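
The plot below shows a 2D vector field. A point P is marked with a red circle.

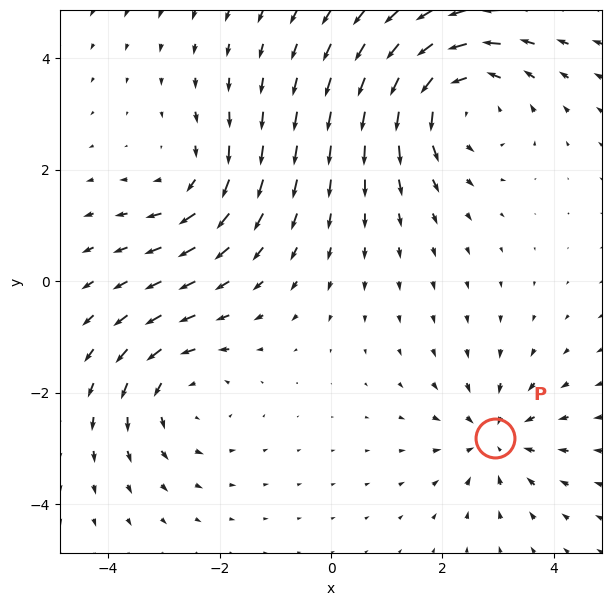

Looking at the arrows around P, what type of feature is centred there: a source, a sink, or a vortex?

sink

At P (3.0, -2.8) the arrows converge inward. Divergence about -4, curl ≈0 — negative divergence with near-zero curl is a sink.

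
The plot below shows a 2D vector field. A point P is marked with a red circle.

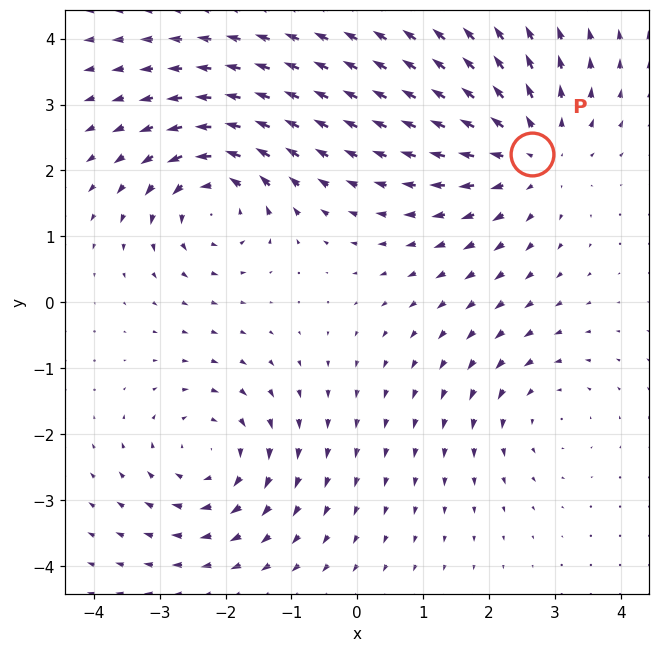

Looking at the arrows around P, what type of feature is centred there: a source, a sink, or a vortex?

source

At P (2.6, 2.3) the arrows spread outward. Divergence about +4, curl ≈0 — positive divergence with near-zero curl is a source.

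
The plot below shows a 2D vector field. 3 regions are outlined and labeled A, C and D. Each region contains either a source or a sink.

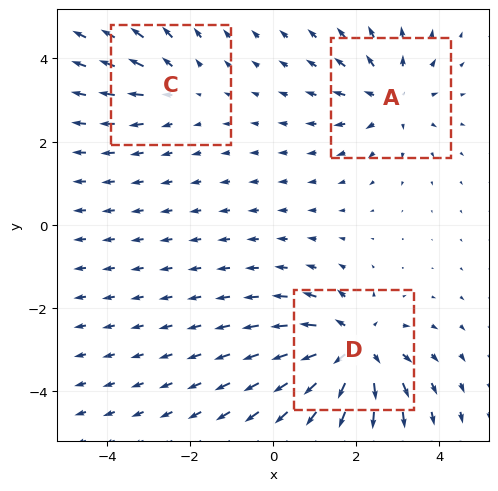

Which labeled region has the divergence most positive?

Divergence at each region's feature centre — A: about +3, C: about +2, D: about +5. Region D is most positive.

D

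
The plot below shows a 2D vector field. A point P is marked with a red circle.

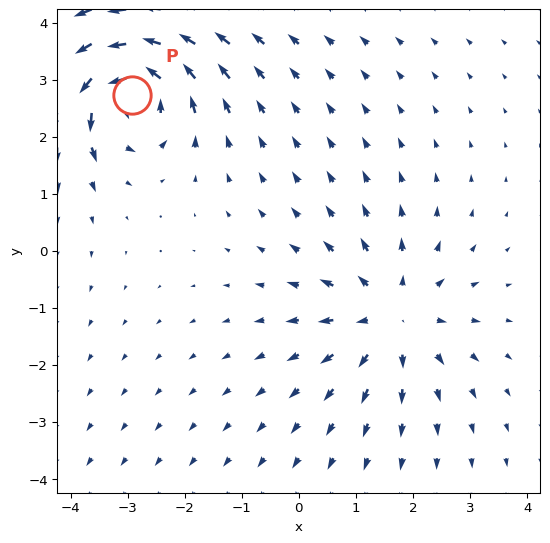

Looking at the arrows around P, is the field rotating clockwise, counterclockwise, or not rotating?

counterclockwise

Near P at (-2.9, 2.7) the arrows circulate counterclockwise. The curl (z-component) there is about +5; positive curl means counterclockwise rotation.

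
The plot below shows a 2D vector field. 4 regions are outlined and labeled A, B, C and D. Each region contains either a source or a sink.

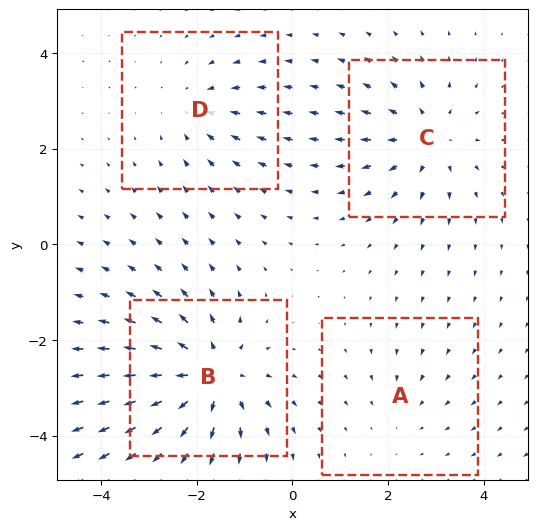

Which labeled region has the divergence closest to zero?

Divergence at each region's feature centre — A: about -2, B: about +6, C: about +4, D: about -3. Region A is closest to zero.

A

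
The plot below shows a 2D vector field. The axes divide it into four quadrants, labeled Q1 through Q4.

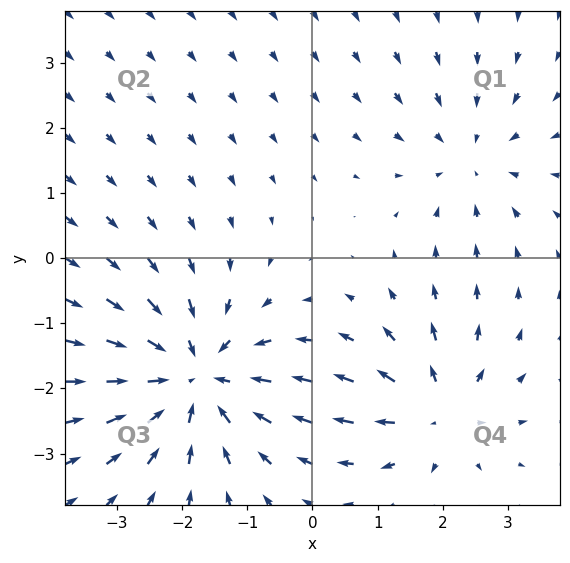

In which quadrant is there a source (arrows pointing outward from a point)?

The source sits at approximately (1.9, -2.3), which lies in quadrant Q4. The divergence there is about +3, positive as expected for a source.

Q4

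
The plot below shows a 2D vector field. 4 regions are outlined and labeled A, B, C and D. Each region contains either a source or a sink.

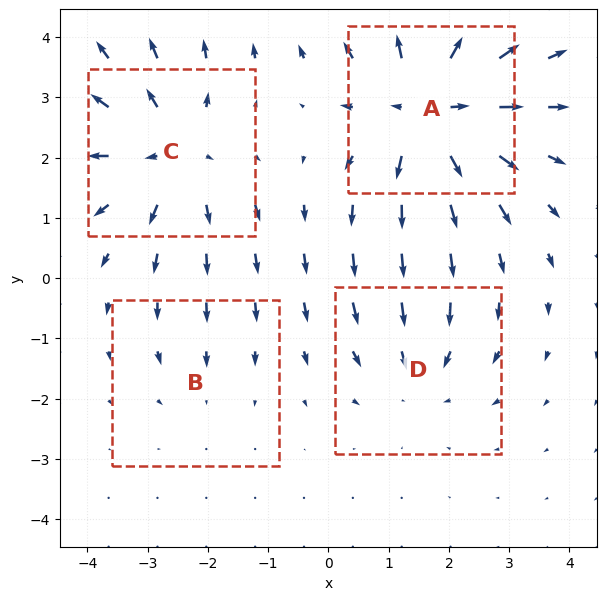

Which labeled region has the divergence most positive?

Divergence at each region's feature centre — A: about +6, B: about -2, C: about +5, D: about -3. Region A is most positive.

A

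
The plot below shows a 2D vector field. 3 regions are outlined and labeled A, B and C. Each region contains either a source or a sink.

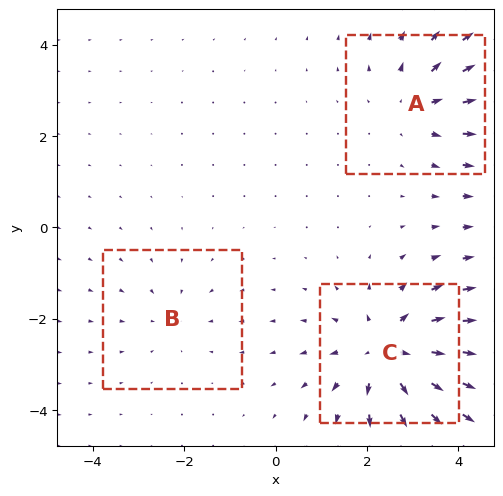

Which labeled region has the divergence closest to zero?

Divergence at each region's feature centre — A: about +3, B: about -2, C: about +4. Region B is closest to zero.

B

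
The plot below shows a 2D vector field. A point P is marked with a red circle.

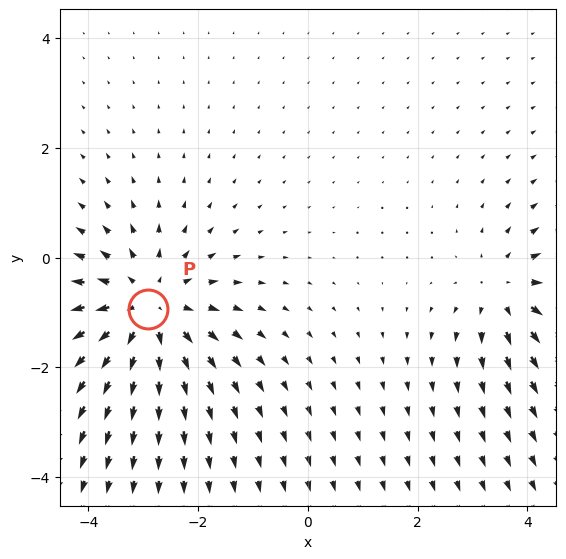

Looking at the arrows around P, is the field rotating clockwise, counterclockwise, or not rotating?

not rotating

Near P at (-2.9, -0.9) the arrows show no circulation. The curl there is ≈0.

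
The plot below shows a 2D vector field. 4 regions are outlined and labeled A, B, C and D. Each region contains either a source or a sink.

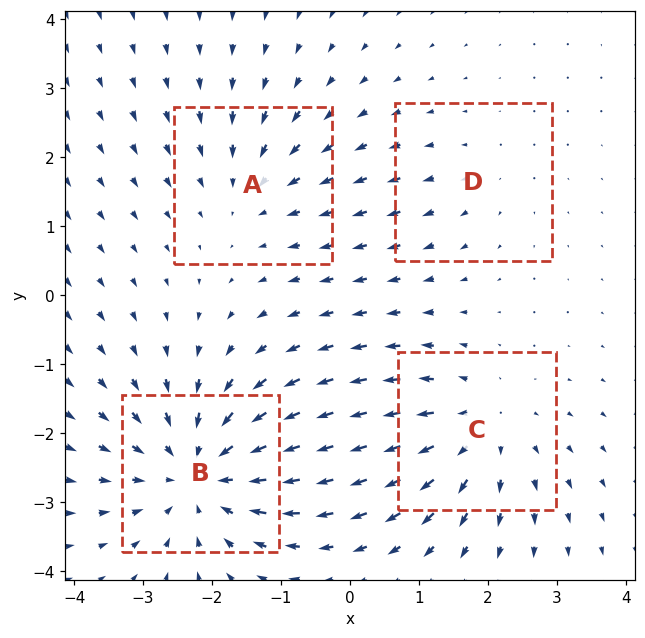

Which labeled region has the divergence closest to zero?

Divergence at each region's feature centre — A: about -3, B: about -6, C: about +4, D: about +2. Region D is closest to zero.

D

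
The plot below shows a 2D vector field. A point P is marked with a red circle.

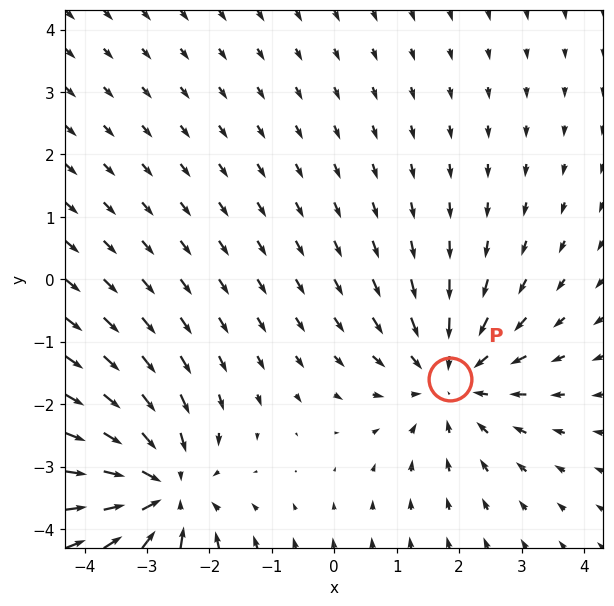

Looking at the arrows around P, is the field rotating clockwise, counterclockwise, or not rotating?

not rotating

Near P at (1.9, -1.6) the arrows show no circulation. The curl there is ≈0.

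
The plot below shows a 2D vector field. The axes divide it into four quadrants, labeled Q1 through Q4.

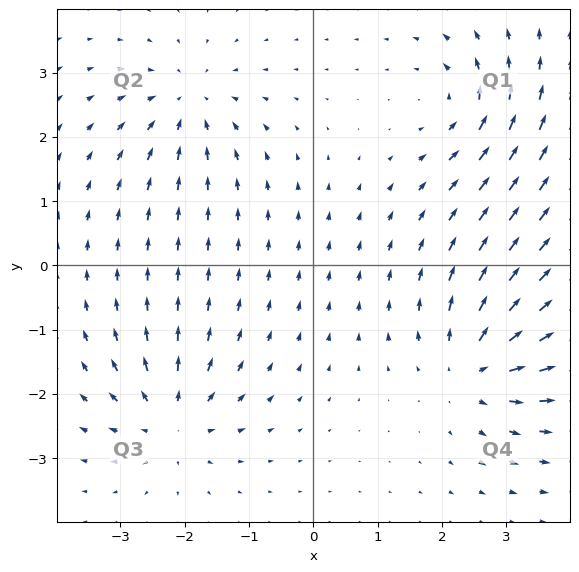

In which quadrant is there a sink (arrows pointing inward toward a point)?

The sink sits at approximately (-1.9, 2.5), which lies in quadrant Q2. The divergence there is about -5, negative as expected for a sink.

Q2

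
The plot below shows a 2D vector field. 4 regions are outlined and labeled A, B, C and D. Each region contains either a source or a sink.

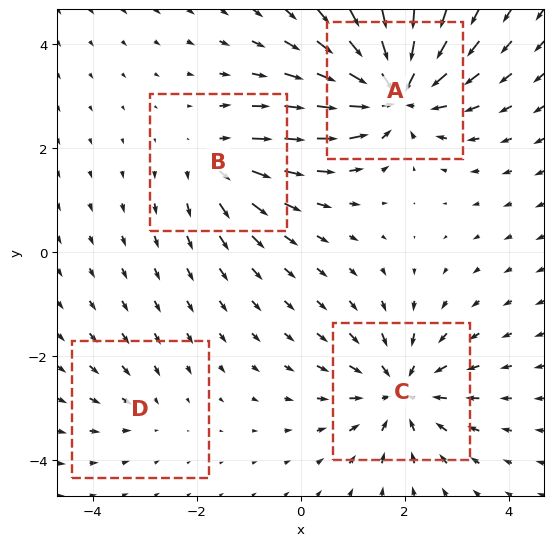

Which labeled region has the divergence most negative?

Divergence at each region's feature centre — A: about -7, B: about +4, C: about -5, D: about -2. Region A is most negative.

A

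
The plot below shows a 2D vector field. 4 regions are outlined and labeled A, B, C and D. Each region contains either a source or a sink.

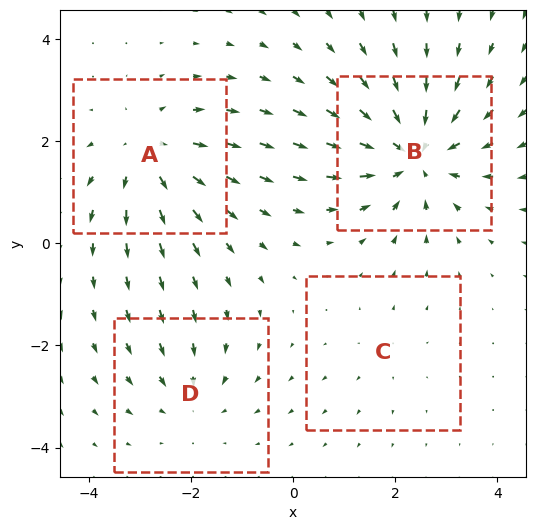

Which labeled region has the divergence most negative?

Divergence at each region's feature centre — A: about +4, B: about -6, C: about +2, D: about -3. Region B is most negative.

B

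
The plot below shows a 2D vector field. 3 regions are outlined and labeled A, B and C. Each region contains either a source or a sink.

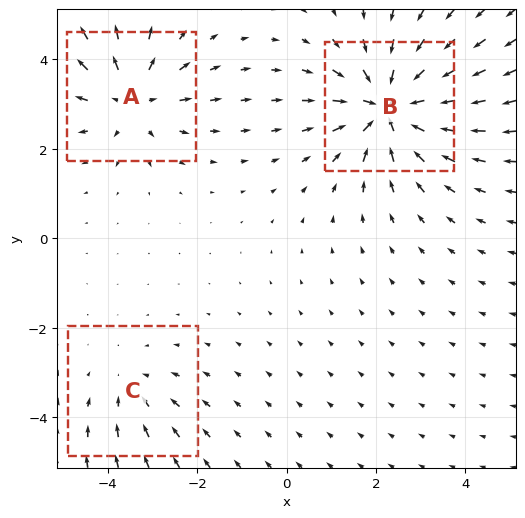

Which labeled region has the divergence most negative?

Divergence at each region's feature centre — A: about +3, B: about -5, C: about -2. Region B is most negative.

B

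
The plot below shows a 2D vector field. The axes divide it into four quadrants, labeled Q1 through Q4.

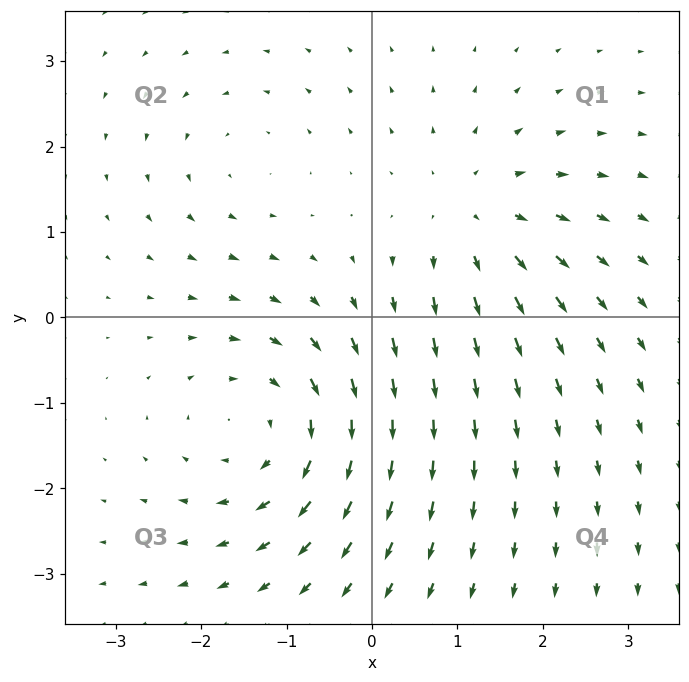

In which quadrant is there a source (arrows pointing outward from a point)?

The source sits at approximately (1.2, 1.2), which lies in quadrant Q1. The divergence there is about +3, positive as expected for a source.

Q1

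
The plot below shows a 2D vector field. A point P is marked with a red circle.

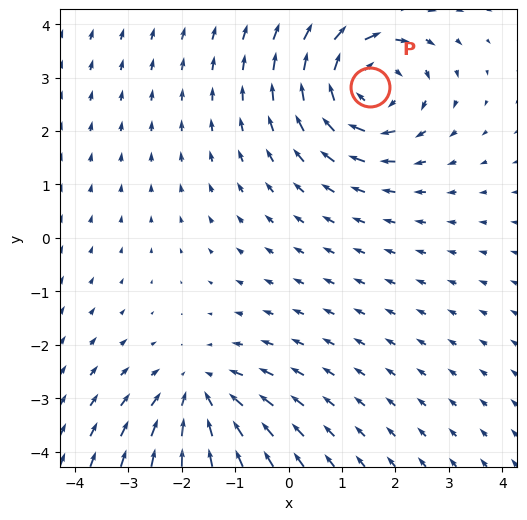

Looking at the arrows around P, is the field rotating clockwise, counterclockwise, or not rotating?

clockwise

Near P at (1.5, 2.8) the arrows circulate clockwise. The curl (z-component) there is about -5; negative curl means clockwise rotation.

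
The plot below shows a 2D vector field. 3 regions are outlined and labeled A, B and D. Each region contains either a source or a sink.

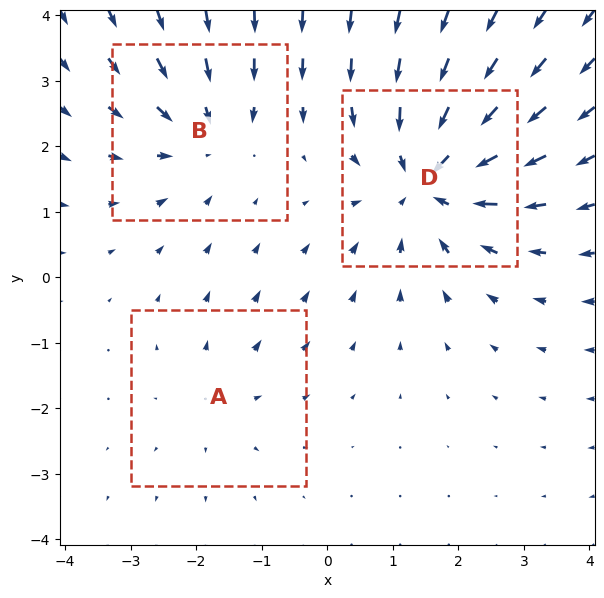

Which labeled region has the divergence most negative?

D

Divergence at each region's feature centre — A: about +2, B: about -3, D: about -4. Region D is most negative.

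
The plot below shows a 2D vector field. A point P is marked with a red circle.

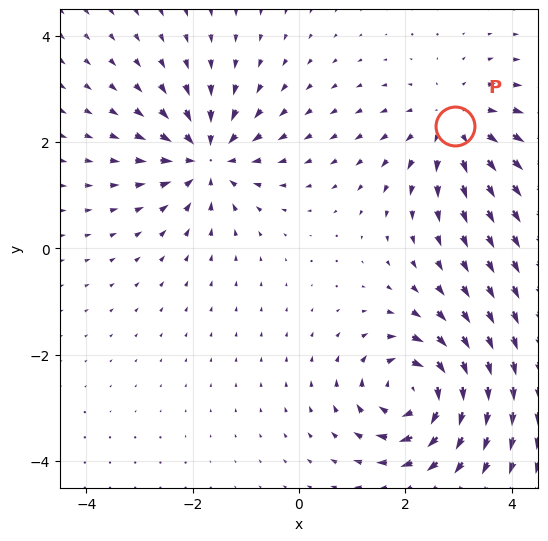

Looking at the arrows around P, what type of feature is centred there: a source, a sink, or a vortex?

At P (2.9, 2.3) the arrows spread outward. Divergence about +3, curl ≈0 — positive divergence with near-zero curl is a source.

source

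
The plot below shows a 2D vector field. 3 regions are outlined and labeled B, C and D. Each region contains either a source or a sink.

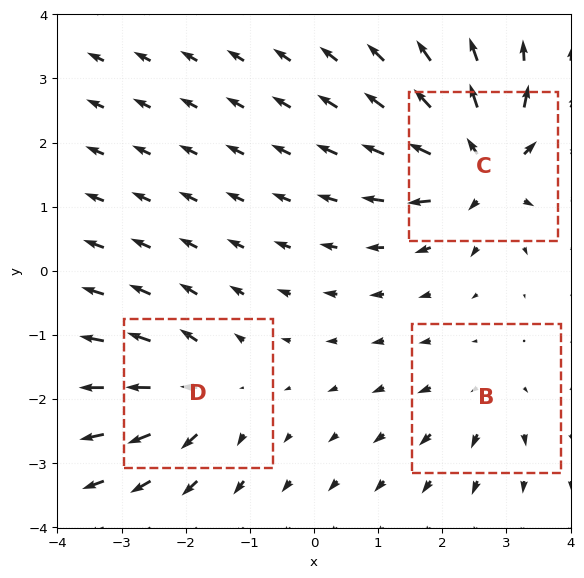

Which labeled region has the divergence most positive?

Divergence at each region's feature centre — B: about +2, C: about +6, D: about +4. Region C is most positive.

C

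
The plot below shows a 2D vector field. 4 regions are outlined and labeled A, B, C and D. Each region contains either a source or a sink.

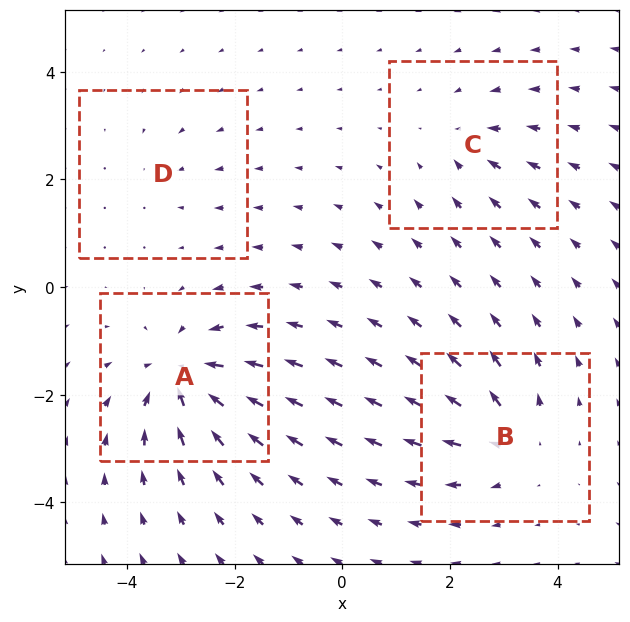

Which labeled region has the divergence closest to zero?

D

Divergence at each region's feature centre — A: about -7, B: about +5, C: about -3, D: about -2. Region D is closest to zero.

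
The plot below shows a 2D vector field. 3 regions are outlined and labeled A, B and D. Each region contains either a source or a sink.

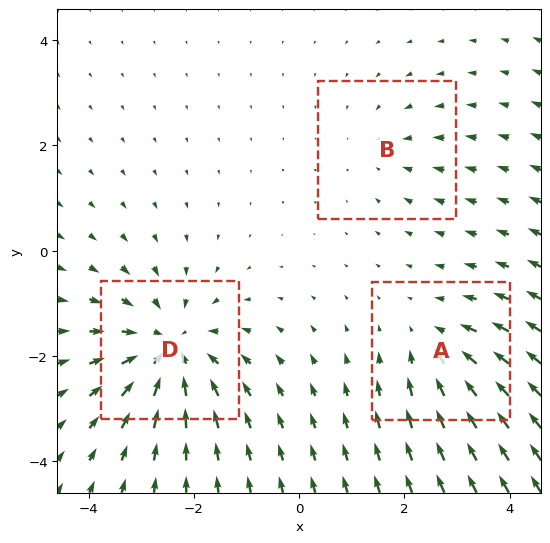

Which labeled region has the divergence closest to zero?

B

Divergence at each region's feature centre — A: about -3, B: about -2, D: about -5. Region B is closest to zero.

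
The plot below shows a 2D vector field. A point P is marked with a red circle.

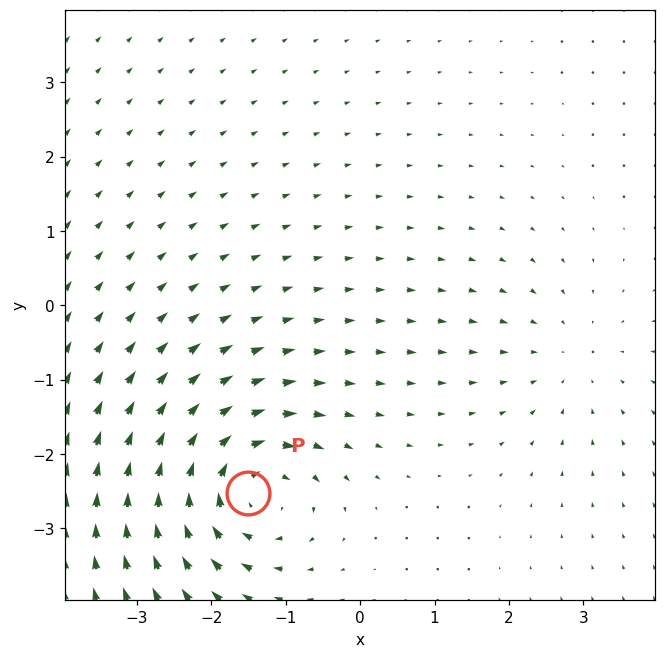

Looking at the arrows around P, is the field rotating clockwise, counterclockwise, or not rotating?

Near P at (-1.5, -2.5) the arrows circulate clockwise. The curl (z-component) there is about -5; negative curl means clockwise rotation.

clockwise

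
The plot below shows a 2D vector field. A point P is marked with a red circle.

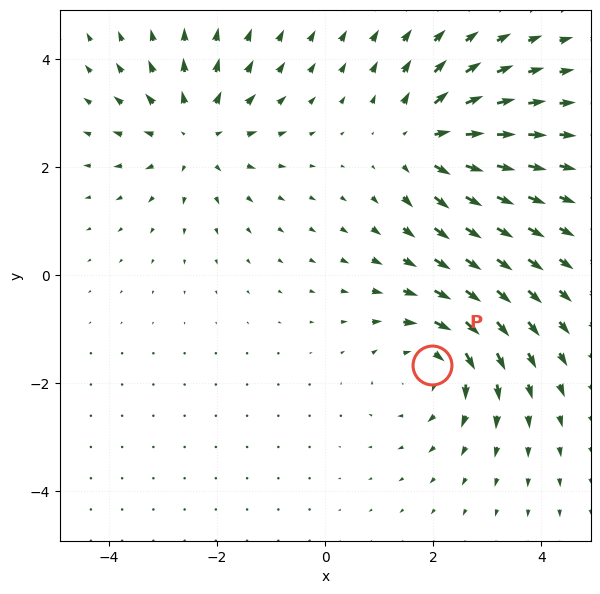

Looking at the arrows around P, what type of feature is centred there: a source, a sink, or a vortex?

vortex

At P (2.0, -1.7) the arrows circulate clockwise. Divergence ≈0, curl about -5 — near-zero divergence with nonzero curl is a vortex.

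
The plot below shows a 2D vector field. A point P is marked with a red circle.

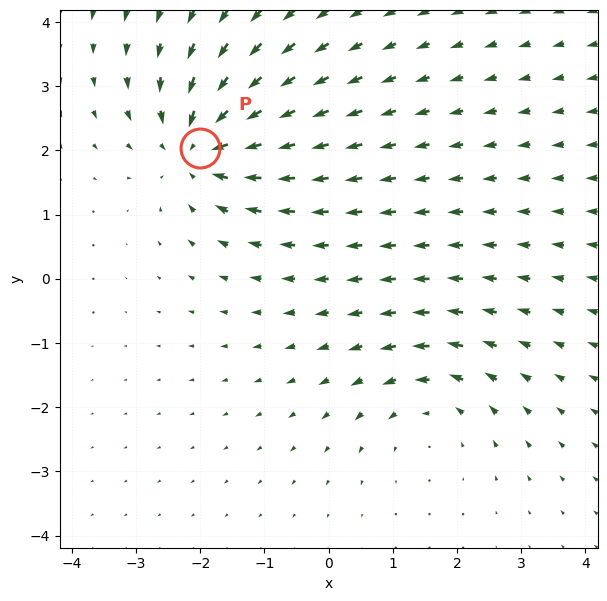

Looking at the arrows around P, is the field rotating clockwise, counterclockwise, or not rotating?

Near P at (-2.0, 2.0) the arrows show no circulation. The curl there is ≈0.

not rotating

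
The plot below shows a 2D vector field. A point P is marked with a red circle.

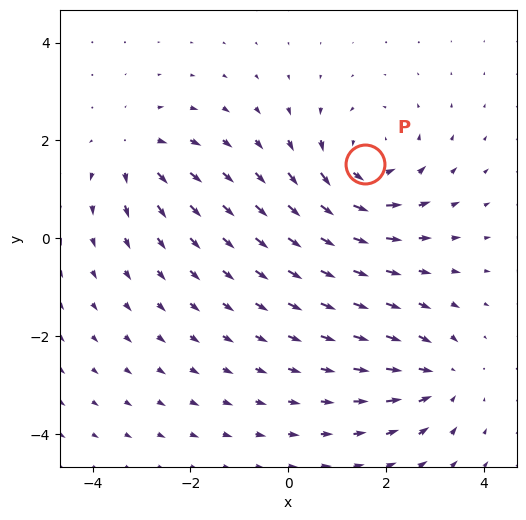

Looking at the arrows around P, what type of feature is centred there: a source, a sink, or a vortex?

At P (1.6, 1.5) the arrows circulate counterclockwise. Divergence ≈0, curl about +4 — near-zero divergence with nonzero curl is a vortex.

vortex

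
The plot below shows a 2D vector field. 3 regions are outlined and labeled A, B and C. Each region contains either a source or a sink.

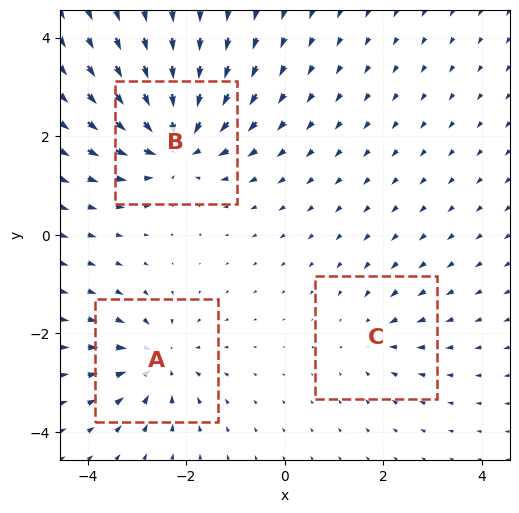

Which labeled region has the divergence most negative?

B

Divergence at each region's feature centre — A: about -4, B: about -6, C: about -2. Region B is most negative.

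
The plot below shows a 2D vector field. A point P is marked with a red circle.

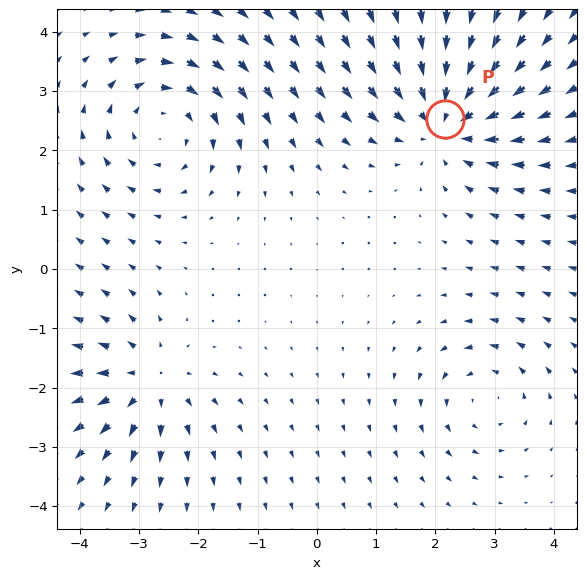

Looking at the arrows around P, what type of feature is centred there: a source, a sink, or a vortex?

sink

At P (2.2, 2.5) the arrows converge inward. Divergence about -5, curl ≈0 — negative divergence with near-zero curl is a sink.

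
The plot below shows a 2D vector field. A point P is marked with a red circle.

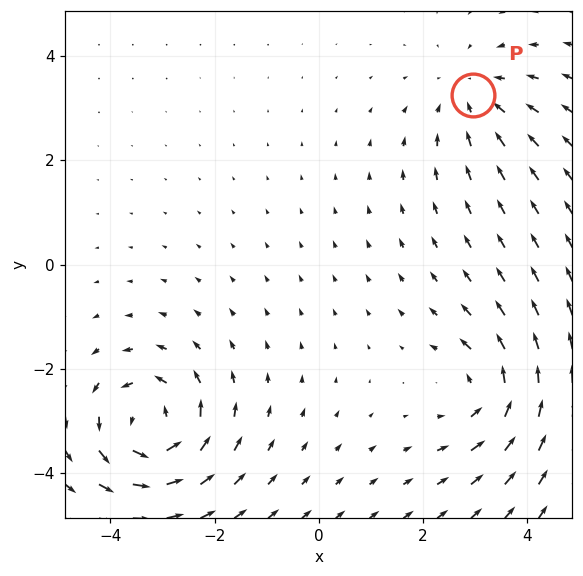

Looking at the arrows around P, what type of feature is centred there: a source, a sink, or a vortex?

At P (3.0, 3.2) the arrows converge inward. Divergence about -2, curl ≈0 — negative divergence with near-zero curl is a sink.

sink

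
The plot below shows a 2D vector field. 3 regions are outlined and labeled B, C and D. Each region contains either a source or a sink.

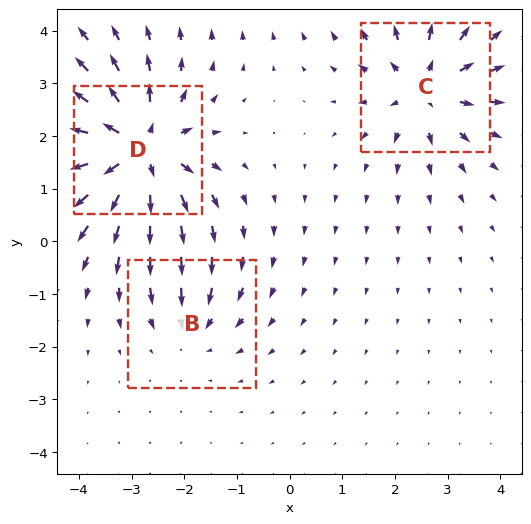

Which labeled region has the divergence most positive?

D

Divergence at each region's feature centre — B: about -2, C: about +4, D: about +6. Region D is most positive.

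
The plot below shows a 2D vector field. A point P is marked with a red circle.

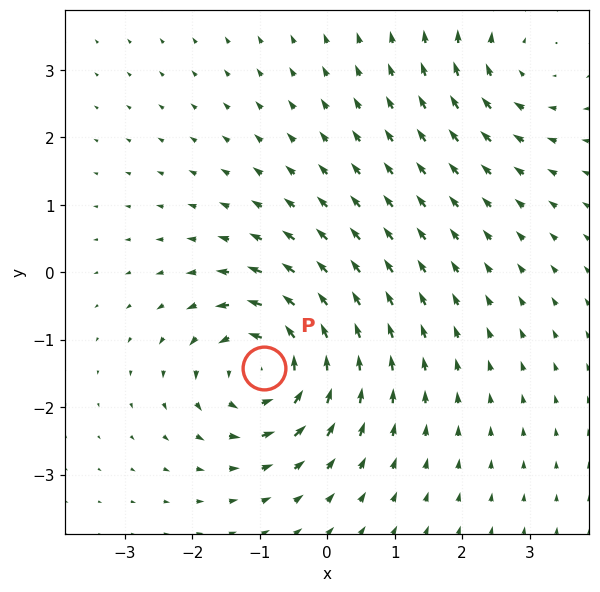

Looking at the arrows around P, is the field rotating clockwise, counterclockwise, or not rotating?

Near P at (-0.9, -1.4) the arrows circulate counterclockwise. The curl (z-component) there is about +6; positive curl means counterclockwise rotation.

counterclockwise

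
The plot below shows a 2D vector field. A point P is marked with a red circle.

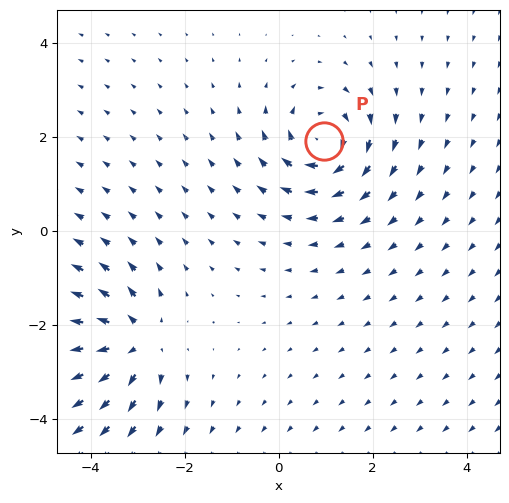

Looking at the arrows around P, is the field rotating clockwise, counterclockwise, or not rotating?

clockwise

Near P at (1.0, 1.9) the arrows circulate clockwise. The curl (z-component) there is about -5; negative curl means clockwise rotation.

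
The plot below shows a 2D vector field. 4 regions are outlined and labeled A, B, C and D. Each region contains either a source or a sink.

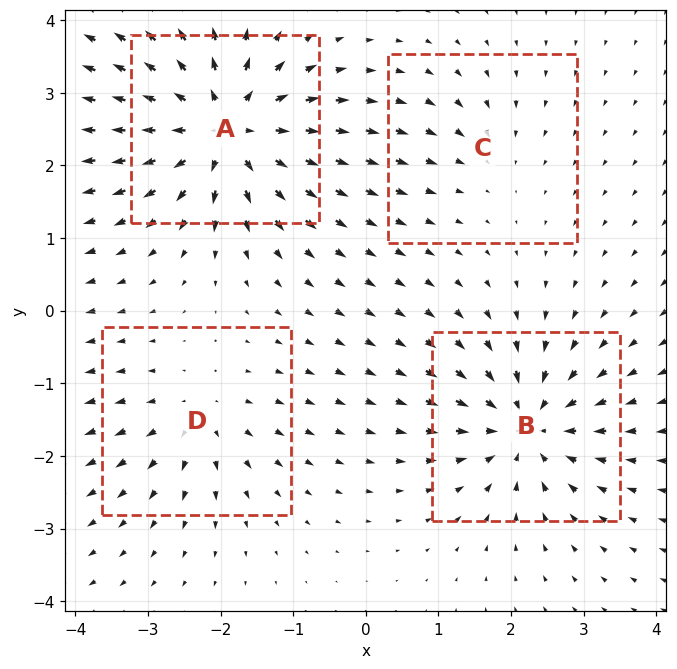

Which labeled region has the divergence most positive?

A

Divergence at each region's feature centre — A: about +8, B: about -7, C: about -3, D: about +4. Region A is most positive.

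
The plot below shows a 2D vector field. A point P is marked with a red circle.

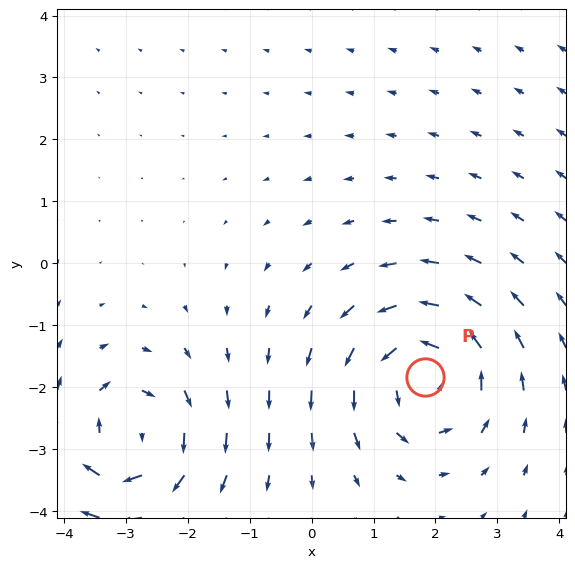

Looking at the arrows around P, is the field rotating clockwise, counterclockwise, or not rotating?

counterclockwise

Near P at (1.8, -1.8) the arrows circulate counterclockwise. The curl (z-component) there is about +4; positive curl means counterclockwise rotation.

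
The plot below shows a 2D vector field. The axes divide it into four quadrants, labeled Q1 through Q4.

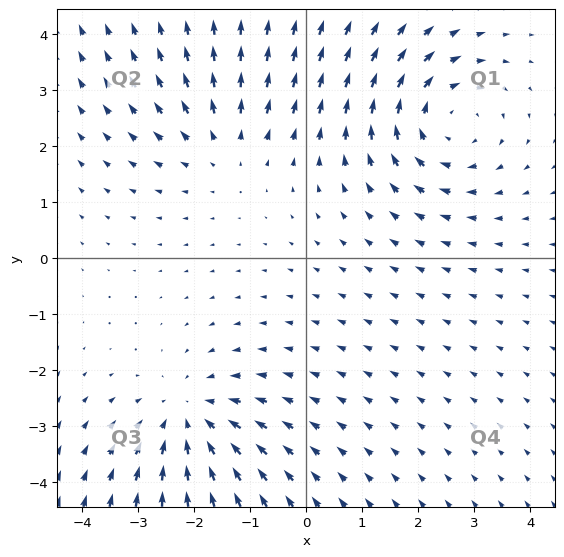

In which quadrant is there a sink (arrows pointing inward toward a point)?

The sink sits at approximately (-2.1, -2.9), which lies in quadrant Q3. The divergence there is about -3, negative as expected for a sink.

Q3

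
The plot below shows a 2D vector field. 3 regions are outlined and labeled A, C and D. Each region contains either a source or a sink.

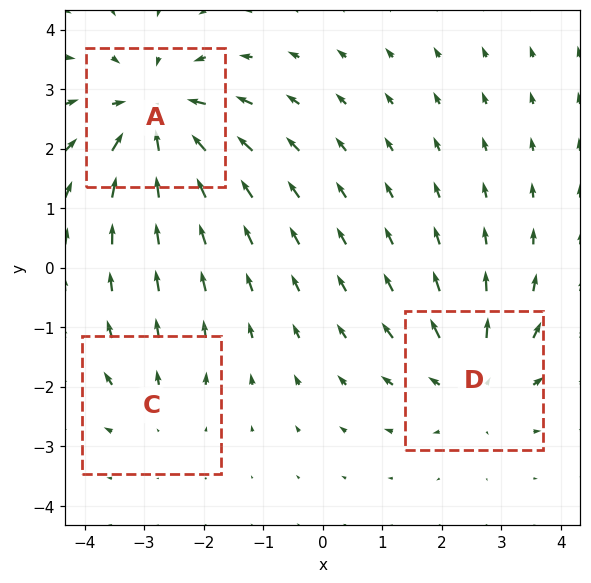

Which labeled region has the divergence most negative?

A

Divergence at each region's feature centre — A: about -4, C: about +2, D: about +3. Region A is most negative.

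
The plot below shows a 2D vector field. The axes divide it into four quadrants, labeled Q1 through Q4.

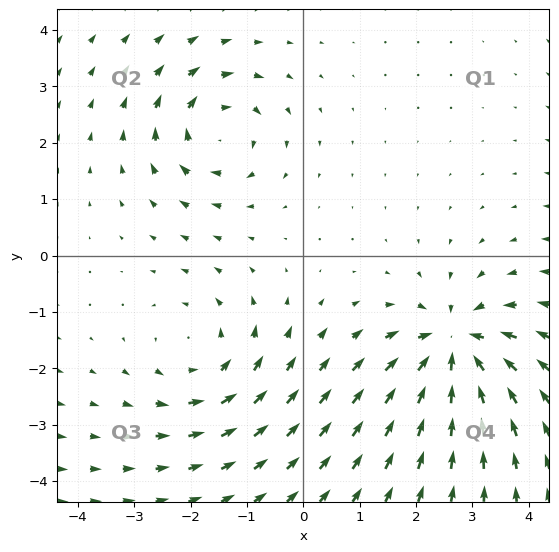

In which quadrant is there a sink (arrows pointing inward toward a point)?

The sink sits at approximately (2.7, -1.6), which lies in quadrant Q4. The divergence there is about -5, negative as expected for a sink.

Q4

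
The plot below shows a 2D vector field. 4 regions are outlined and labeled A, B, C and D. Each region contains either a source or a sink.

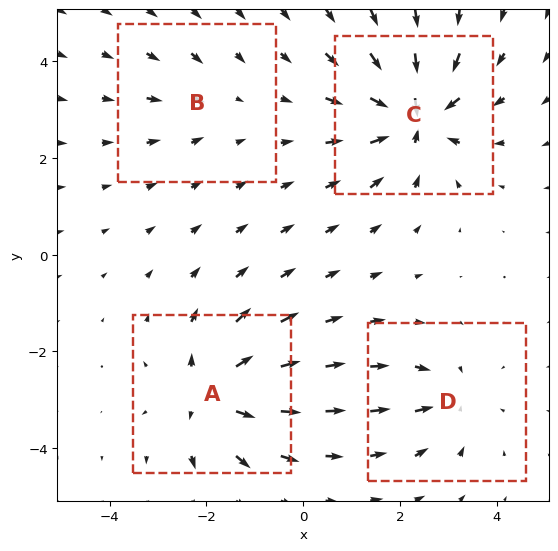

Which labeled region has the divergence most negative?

Divergence at each region's feature centre — A: about +6, B: about -2, C: about -8, D: about -4. Region C is most negative.

C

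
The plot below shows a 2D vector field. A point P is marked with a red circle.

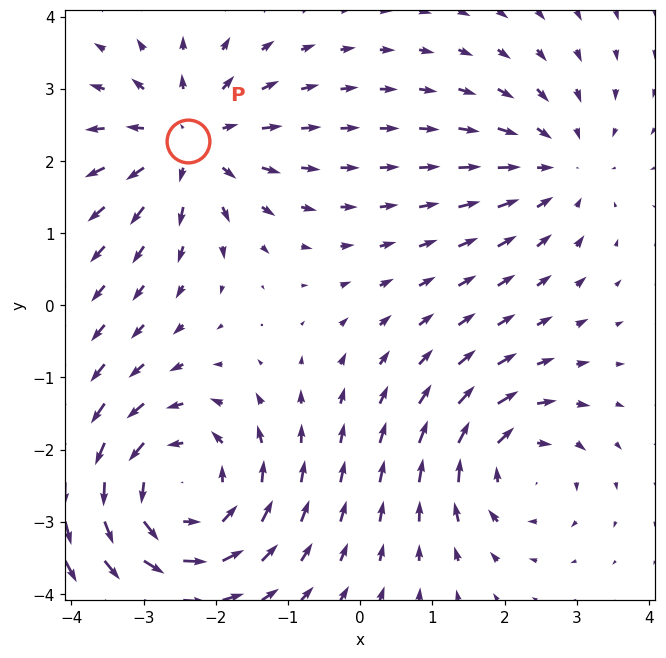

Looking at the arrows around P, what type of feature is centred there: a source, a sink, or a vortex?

source

At P (-2.4, 2.3) the arrows spread outward. Divergence about +4, curl ≈0 — positive divergence with near-zero curl is a source.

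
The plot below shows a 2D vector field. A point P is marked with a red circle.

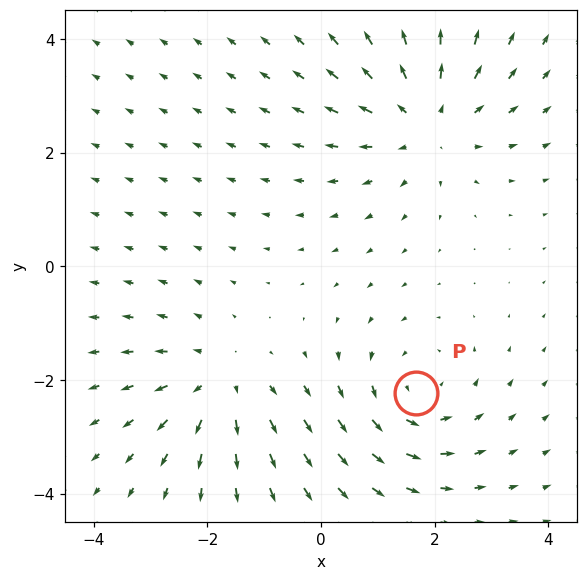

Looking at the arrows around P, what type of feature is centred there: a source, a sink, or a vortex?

At P (1.7, -2.2) the arrows circulate counterclockwise. Divergence ≈0, curl about +4 — near-zero divergence with nonzero curl is a vortex.

vortex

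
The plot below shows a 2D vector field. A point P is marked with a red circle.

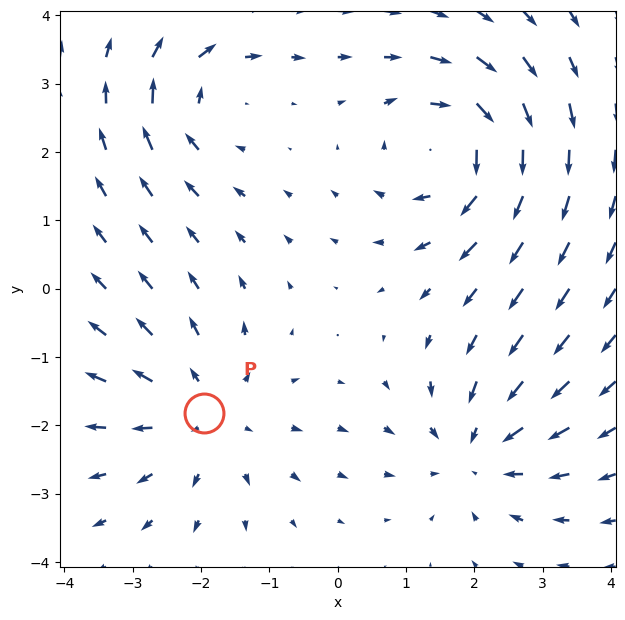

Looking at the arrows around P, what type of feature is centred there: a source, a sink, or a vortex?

source

At P (-2.0, -1.8) the arrows spread outward. Divergence about +4, curl ≈0 — positive divergence with near-zero curl is a source.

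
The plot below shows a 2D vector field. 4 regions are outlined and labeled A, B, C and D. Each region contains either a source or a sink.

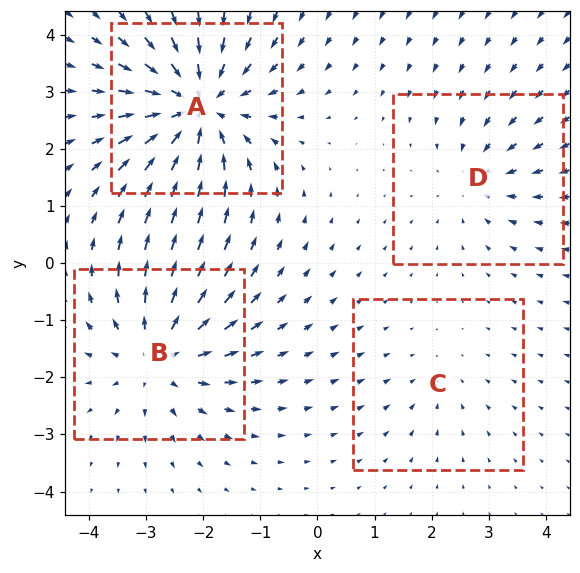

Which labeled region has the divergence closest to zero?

C

Divergence at each region's feature centre — A: about -7, B: about +5, C: about -2, D: about -3. Region C is closest to zero.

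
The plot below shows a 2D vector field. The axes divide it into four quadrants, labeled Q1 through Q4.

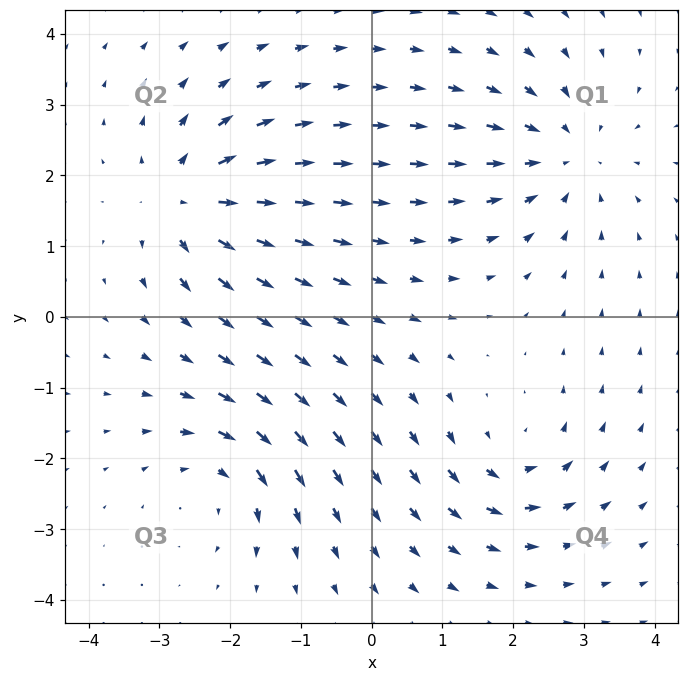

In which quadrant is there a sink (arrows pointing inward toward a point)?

The sink sits at approximately (2.8, 2.3), which lies in quadrant Q1. The divergence there is about -5, negative as expected for a sink.

Q1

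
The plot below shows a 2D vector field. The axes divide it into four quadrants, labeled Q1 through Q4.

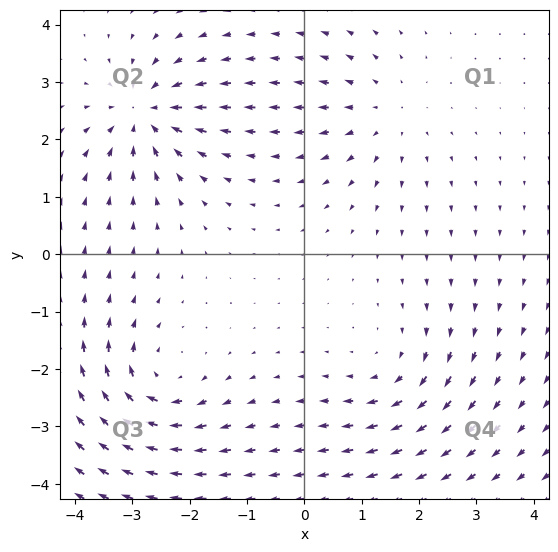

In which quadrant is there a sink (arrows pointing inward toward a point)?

Q2

The sink sits at approximately (-2.8, 2.4), which lies in quadrant Q2. The divergence there is about -6, negative as expected for a sink.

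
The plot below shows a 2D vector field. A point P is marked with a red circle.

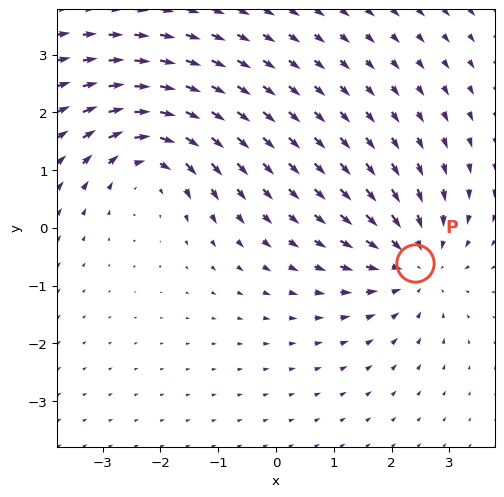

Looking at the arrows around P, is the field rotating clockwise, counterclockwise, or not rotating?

Near P at (2.4, -0.6) the arrows show no circulation. The curl there is ≈0.

not rotating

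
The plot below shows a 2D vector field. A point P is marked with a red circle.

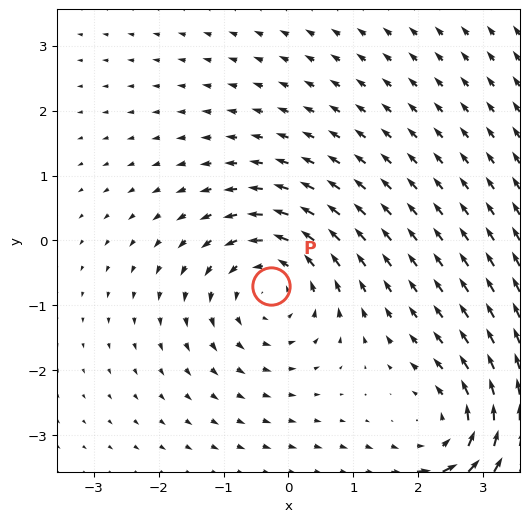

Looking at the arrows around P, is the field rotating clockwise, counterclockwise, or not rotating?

Near P at (-0.3, -0.7) the arrows circulate counterclockwise. The curl (z-component) there is about +4; positive curl means counterclockwise rotation.

counterclockwise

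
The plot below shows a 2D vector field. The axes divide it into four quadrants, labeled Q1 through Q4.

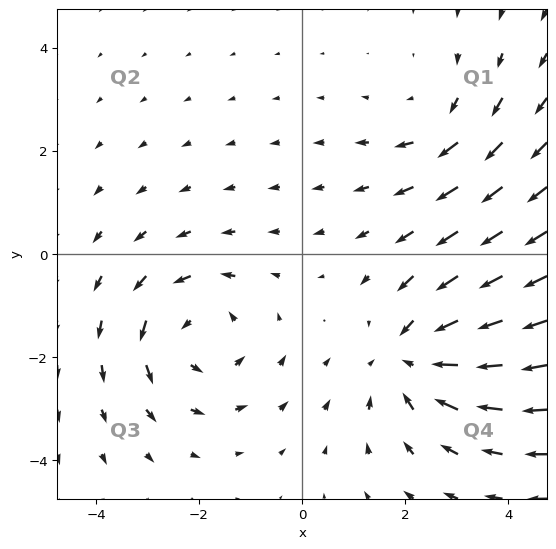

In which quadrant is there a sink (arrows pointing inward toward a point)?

The sink sits at approximately (2.2, -2.0), which lies in quadrant Q4. The divergence there is about -4, negative as expected for a sink.

Q4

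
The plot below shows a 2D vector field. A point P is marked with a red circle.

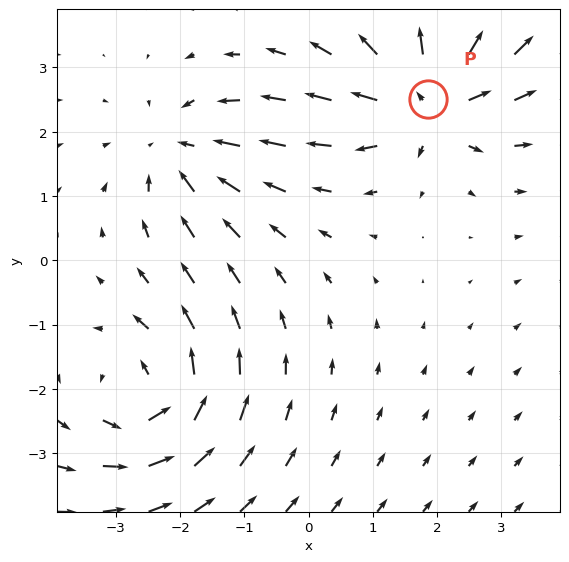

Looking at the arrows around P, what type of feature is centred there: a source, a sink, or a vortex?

source

At P (1.9, 2.5) the arrows spread outward. Divergence about +5, curl ≈0 — positive divergence with near-zero curl is a source.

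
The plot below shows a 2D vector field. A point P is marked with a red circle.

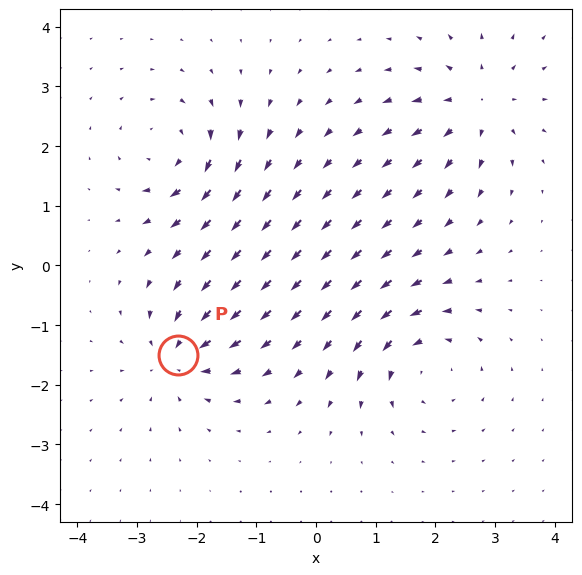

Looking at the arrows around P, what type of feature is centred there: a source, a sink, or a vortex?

sink

At P (-2.3, -1.5) the arrows converge inward. Divergence about -6, curl ≈0 — negative divergence with near-zero curl is a sink.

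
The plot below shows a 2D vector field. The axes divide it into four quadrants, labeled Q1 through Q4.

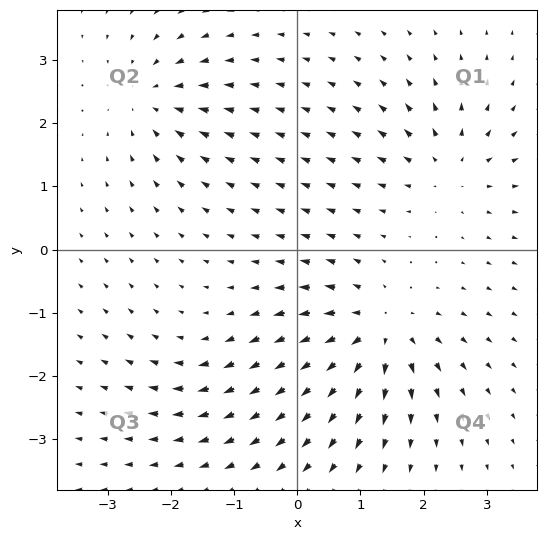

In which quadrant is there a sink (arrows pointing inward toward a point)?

The sink sits at approximately (-2.3, 2.4), which lies in quadrant Q2. The divergence there is about -5, negative as expected for a sink.

Q2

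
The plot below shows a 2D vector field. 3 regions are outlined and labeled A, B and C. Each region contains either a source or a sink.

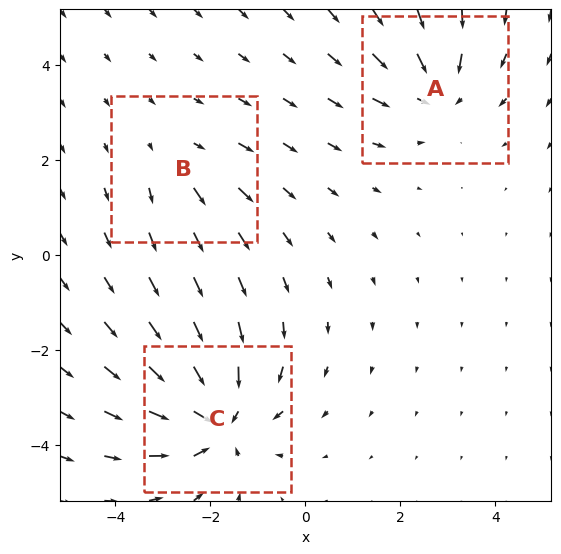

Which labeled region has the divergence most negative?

C

Divergence at each region's feature centre — A: about -3, B: about +2, C: about -5. Region C is most negative.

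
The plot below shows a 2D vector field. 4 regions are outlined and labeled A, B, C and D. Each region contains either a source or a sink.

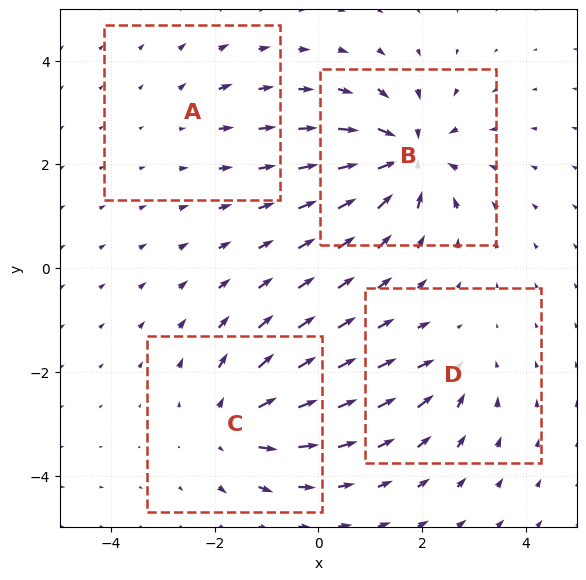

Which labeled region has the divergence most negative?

B

Divergence at each region's feature centre — A: about +2, B: about -7, C: about +5, D: about -3. Region B is most negative.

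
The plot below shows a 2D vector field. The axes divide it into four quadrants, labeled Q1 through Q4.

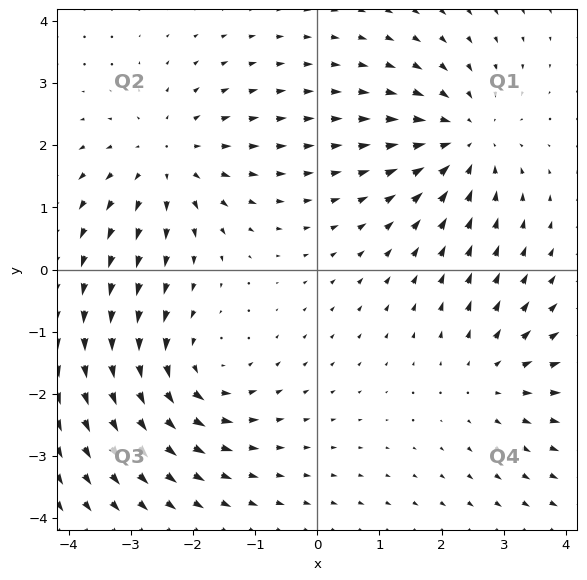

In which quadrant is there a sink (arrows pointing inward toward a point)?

Q1

The sink sits at approximately (2.4, 2.1), which lies in quadrant Q1. The divergence there is about -4, negative as expected for a sink.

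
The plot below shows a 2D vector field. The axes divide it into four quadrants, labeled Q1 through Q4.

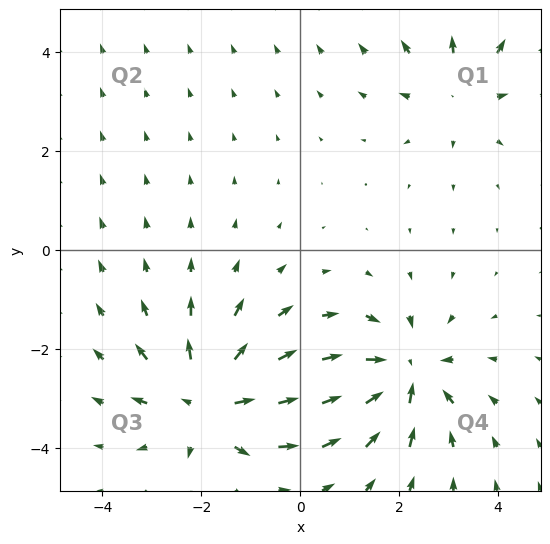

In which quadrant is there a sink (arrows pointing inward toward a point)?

The sink sits at approximately (2.1, -2.5), which lies in quadrant Q4. The divergence there is about -6, negative as expected for a sink.

Q4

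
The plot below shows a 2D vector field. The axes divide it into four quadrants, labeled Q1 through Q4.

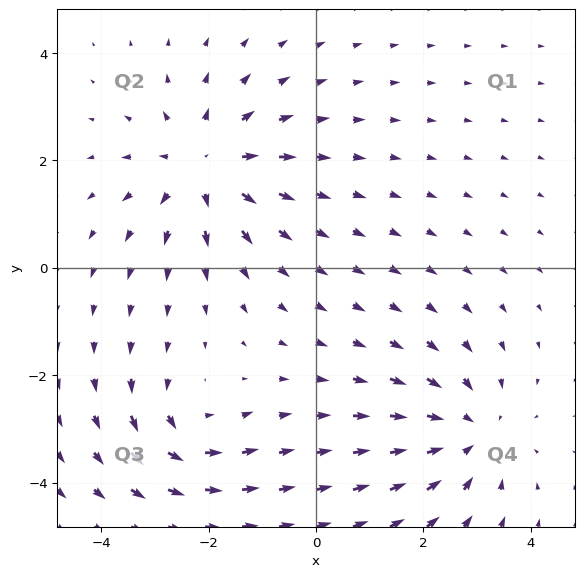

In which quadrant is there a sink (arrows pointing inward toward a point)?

Q4

The sink sits at approximately (2.9, -3.1), which lies in quadrant Q4. The divergence there is about -4, negative as expected for a sink.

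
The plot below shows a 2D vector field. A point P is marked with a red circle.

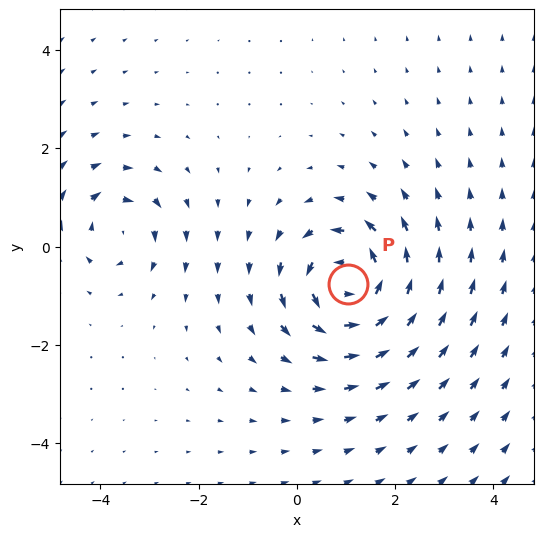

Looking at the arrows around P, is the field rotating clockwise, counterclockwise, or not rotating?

Near P at (1.0, -0.8) the arrows circulate counterclockwise. The curl (z-component) there is about +6; positive curl means counterclockwise rotation.

counterclockwise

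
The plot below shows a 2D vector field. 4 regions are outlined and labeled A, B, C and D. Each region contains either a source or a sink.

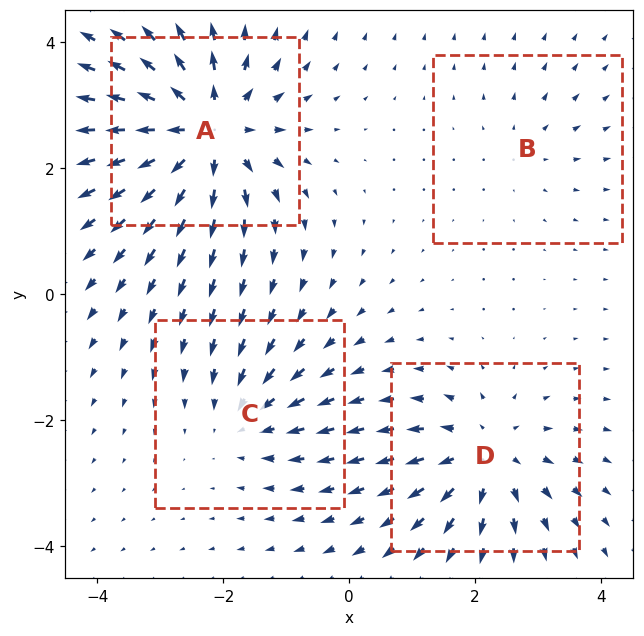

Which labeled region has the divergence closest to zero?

Divergence at each region's feature centre — A: about +7, B: about +2, C: about -4, D: about +5. Region B is closest to zero.

B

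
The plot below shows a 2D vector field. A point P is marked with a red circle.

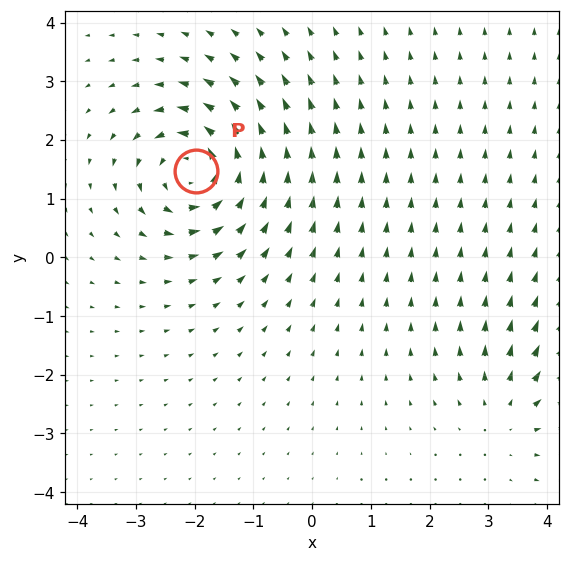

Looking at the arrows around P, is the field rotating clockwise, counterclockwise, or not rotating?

Near P at (-2.0, 1.5) the arrows circulate counterclockwise. The curl (z-component) there is about +5; positive curl means counterclockwise rotation.

counterclockwise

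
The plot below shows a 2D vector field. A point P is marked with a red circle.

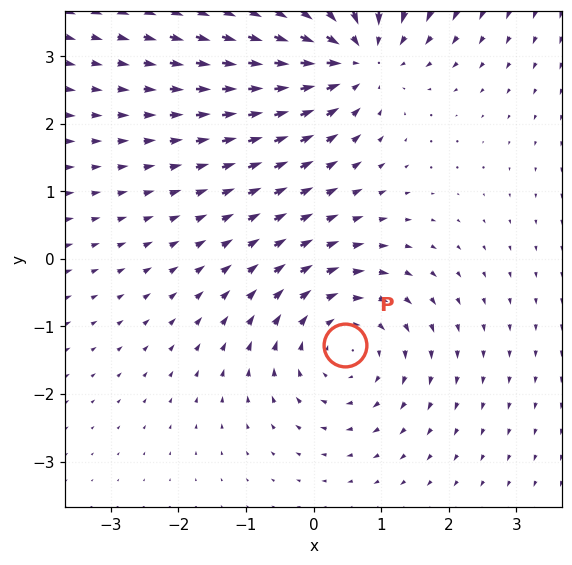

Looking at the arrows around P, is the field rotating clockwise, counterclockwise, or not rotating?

Near P at (0.5, -1.3) the arrows circulate clockwise. The curl (z-component) there is about -3; negative curl means clockwise rotation.

clockwise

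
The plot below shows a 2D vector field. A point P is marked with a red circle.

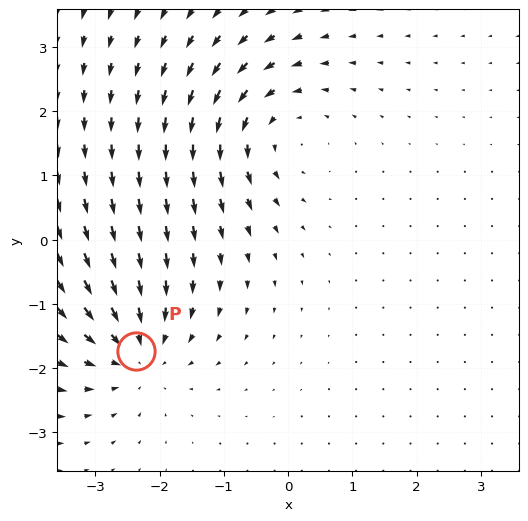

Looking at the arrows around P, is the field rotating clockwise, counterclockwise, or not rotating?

not rotating

Near P at (-2.4, -1.7) the arrows show no circulation. The curl there is ≈0.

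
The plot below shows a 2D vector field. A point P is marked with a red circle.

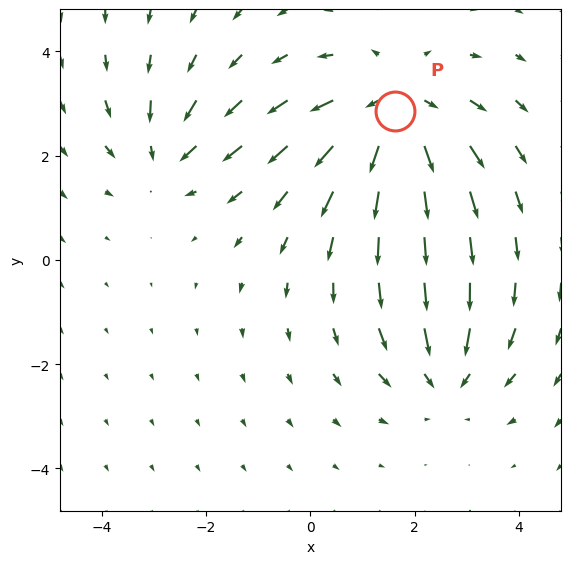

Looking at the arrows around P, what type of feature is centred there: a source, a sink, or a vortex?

source

At P (1.6, 2.9) the arrows spread outward. Divergence about +4, curl ≈0 — positive divergence with near-zero curl is a source.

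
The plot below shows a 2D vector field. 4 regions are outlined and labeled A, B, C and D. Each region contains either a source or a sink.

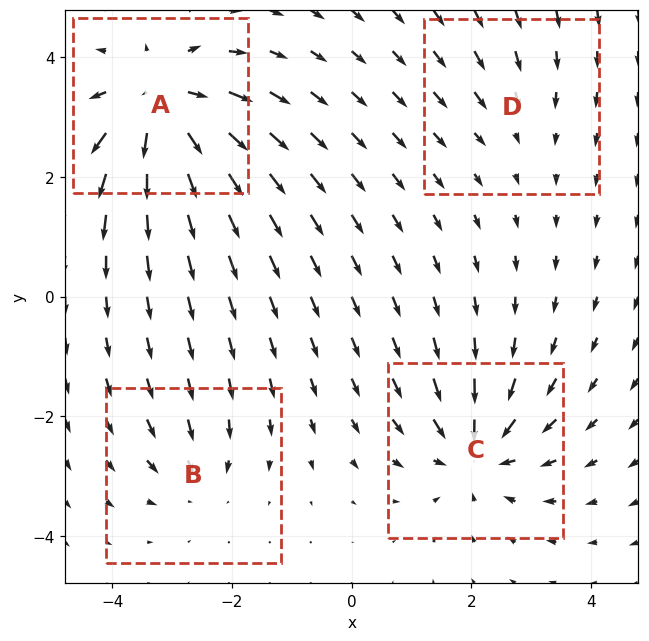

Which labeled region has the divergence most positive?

Divergence at each region's feature centre — A: about +8, B: about -3, C: about -6, D: about -2. Region A is most positive.

A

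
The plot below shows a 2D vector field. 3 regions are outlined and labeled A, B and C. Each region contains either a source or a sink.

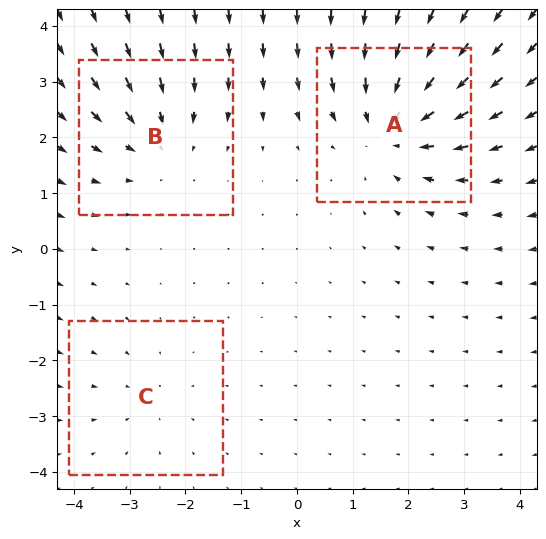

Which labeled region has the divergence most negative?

Divergence at each region's feature centre — A: about -4, B: about -3, C: about -2. Region A is most negative.

A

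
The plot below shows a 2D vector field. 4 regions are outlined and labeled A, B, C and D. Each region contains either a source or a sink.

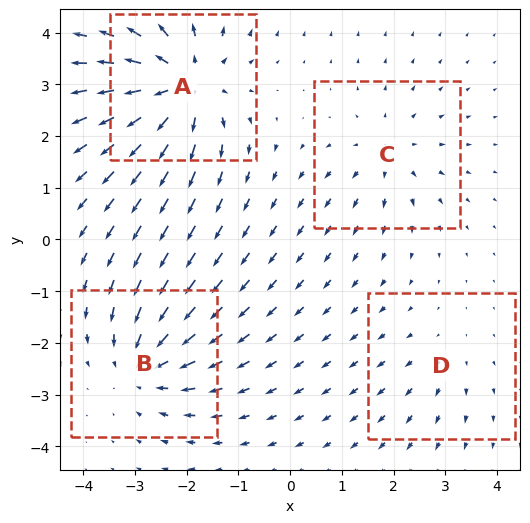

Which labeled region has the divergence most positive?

Divergence at each region's feature centre — A: about +7, B: about -5, C: about +3, D: about +2. Region A is most positive.

A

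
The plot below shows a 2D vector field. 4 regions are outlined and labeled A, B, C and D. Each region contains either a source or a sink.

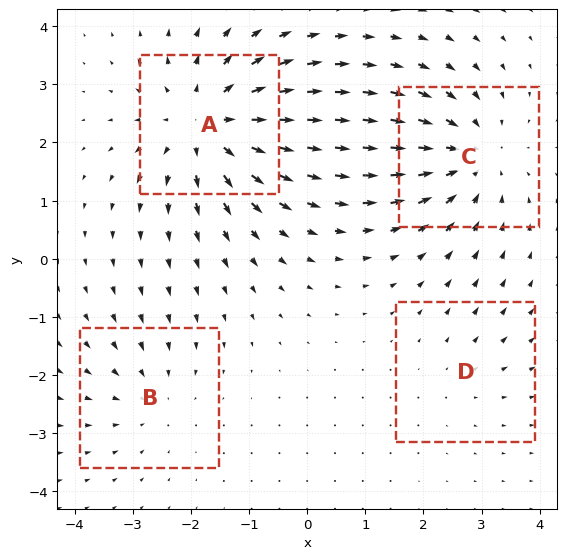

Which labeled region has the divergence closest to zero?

D

Divergence at each region's feature centre — A: about +6, B: about -3, C: about -5, D: about +2. Region D is closest to zero.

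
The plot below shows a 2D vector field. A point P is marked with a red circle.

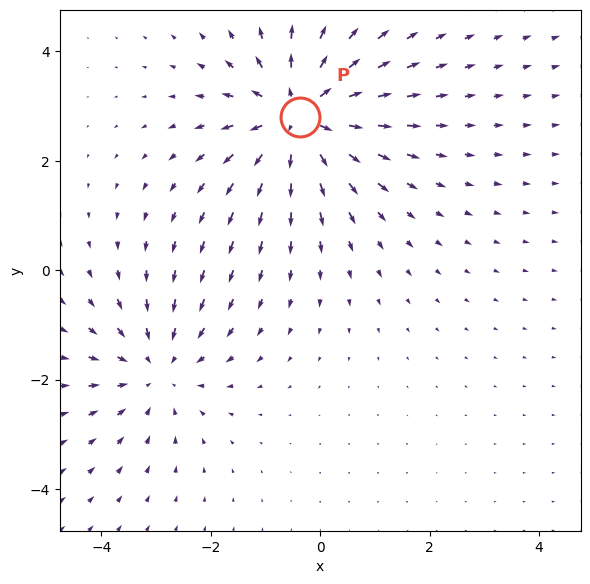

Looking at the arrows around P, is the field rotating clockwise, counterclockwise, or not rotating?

Near P at (-0.4, 2.8) the arrows show no circulation. The curl there is ≈0.

not rotating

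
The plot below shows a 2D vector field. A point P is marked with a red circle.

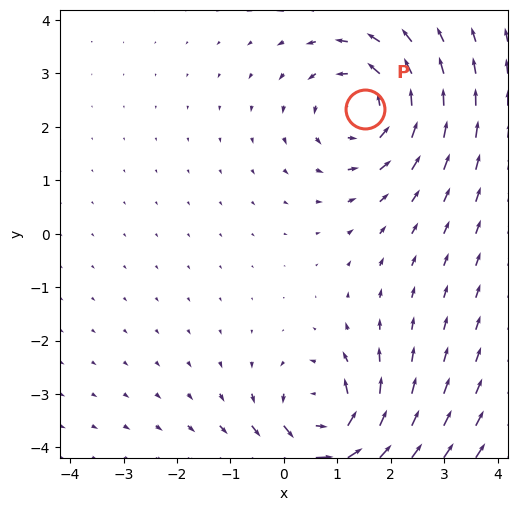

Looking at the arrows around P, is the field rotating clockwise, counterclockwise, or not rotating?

Near P at (1.5, 2.3) the arrows circulate counterclockwise. The curl (z-component) there is about +4; positive curl means counterclockwise rotation.

counterclockwise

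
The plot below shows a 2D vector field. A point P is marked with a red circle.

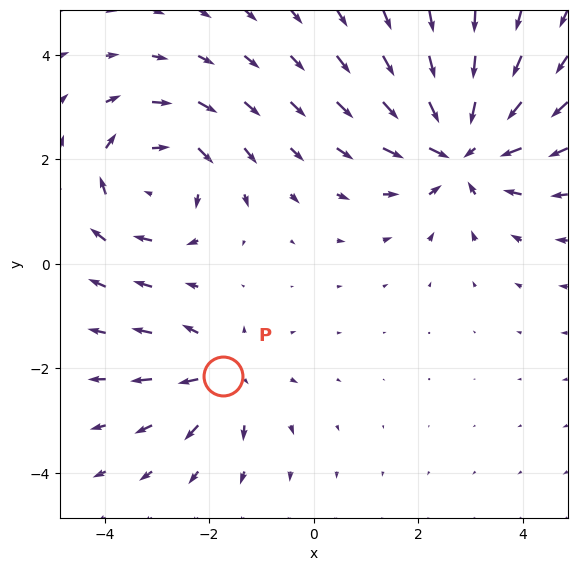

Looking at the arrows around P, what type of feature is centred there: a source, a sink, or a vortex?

source

At P (-1.7, -2.2) the arrows spread outward. Divergence about +3, curl ≈0 — positive divergence with near-zero curl is a source.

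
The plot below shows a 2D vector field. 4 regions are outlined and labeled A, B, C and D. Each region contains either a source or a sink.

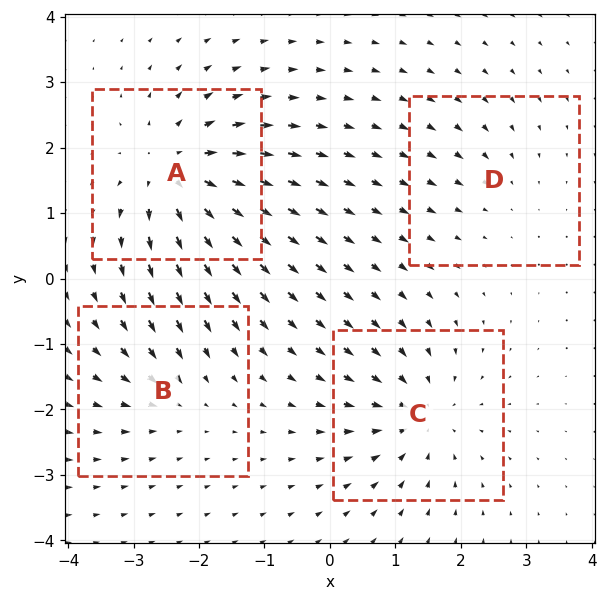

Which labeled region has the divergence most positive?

Divergence at each region's feature centre — A: about +7, B: about -3, C: about -5, D: about -2. Region A is most positive.

A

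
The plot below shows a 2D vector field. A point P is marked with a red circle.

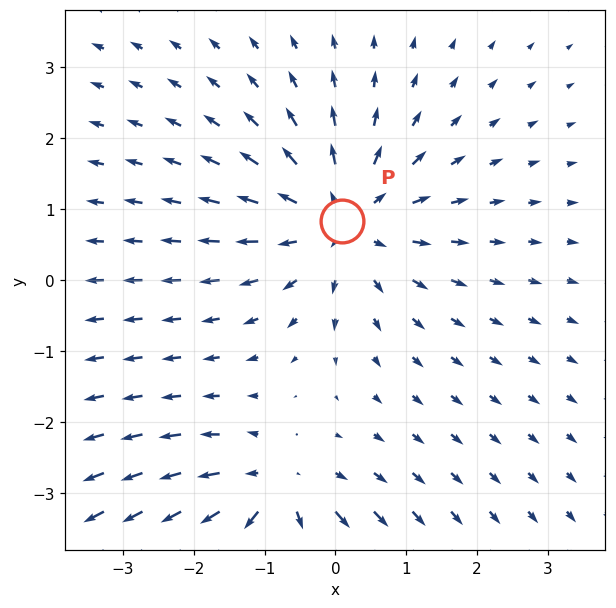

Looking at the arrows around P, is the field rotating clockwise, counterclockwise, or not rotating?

Near P at (0.1, 0.8) the arrows show no circulation. The curl there is ≈0.

not rotating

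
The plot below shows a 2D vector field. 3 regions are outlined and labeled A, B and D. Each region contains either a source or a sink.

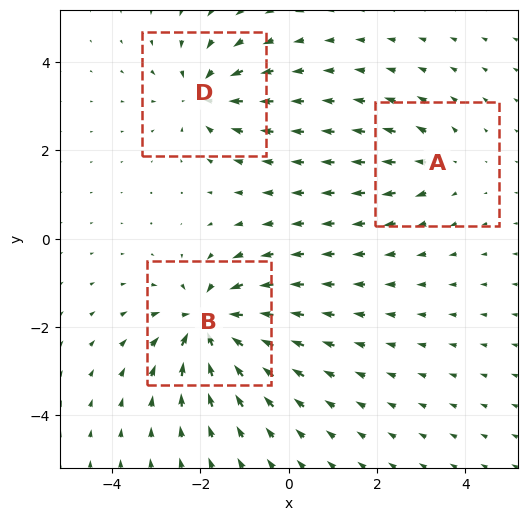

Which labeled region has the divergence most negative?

Divergence at each region's feature centre — A: about +2, B: about -6, D: about -4. Region B is most negative.

B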